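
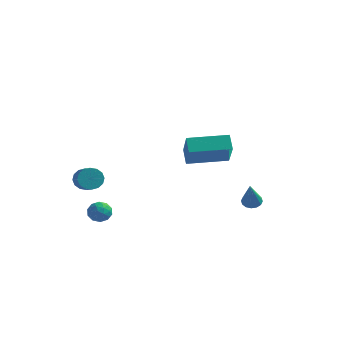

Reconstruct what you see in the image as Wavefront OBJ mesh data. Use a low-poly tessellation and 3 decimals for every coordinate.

v 3.268 3.156 -1.857
v 3.629 3.548 -1.686
v 3.672 2.104 -0.303
v 3.375 3.624 -1.569
v 3.093 3.574 -1.529
v 2.857 3.413 -1.577
v 2.731 3.182 -1.7
v 2.749 2.945 -1.865
v 2.907 2.764 -2.029
v 3.161 2.688 -2.146
v 3.443 2.738 -2.186
v 3.679 2.899 -2.138
v 3.805 3.13 -2.014
v 3.787 3.367 -1.849
v 3.175 -3.502 3.944
v 2.729 -2.973 4.624
v 2.447 -2.468 2.663
v 2.001 -1.939 3.343
v 4.859 -2.201 4.037
v 4.413 -1.672 4.717
v 4.131 -1.167 2.756
v 3.685 -0.638 3.436
v -2.658 -3.122 -1.166
v -2.271 -2.752 -1.591
v -1.809 -3.808 -0.989
v -1.422 -3.438 -1.414
v -1.612 -3.177 -0.811
v -2.138 -2.754 -0.921
v -1.942 -3.806 -1.659
v -2.468 -3.383 -1.769
v -1.829 -3.175 -1.896
v -1.625 -2.786 -1.372
v -2.455 -3.774 -1.208
v -2.251 -3.385 -0.684
v -2.539 -2.877 -1.394
v -1.541 -3.683 -1.186
v -1.653 -3.53 -0.832
v -1.425 -3.312 -1.081
v -2.461 -2.878 -1
v -2.233 -2.661 -1.25
v -1.846 -2.911 -0.792
v -1.847 -3.899 -1.33
v -1.619 -3.682 -1.58
v -2.655 -3.248 -1.499
v -2.427 -3.03 -1.748
v -2.234 -3.649 -1.788
v -2.052 -2.908 -1.823
v -1.553 -3.311 -1.719
v -1.859 -3.527 -1.863
v -2.167 -3.279 -1.927
v -1.932 -2.68 -1.515
v -1.433 -3.083 -1.411
v -1.545 -2.93 -1.057
v -1.853 -2.681 -1.121
v -1.672 -2.928 -1.694
v -2.647 -3.477 -1.169
v -2.148 -3.88 -1.065
v -2.227 -3.879 -1.459
v -2.535 -3.63 -1.523
v -2.527 -3.249 -0.861
v -2.028 -3.652 -0.757
v -1.913 -3.281 -0.653
v -2.221 -3.033 -0.717
v -2.408 -3.632 -0.886
v -3.13 -2.791 0.602
v -2.737 -2.73 0.025
v -2.058 -3.348 0.422
v -2.45 -3.409 0.998
v -2.624 -2.465 0.244
v -1.945 -3.083 0.641
v -2.646 -2.287 0.559
v -1.967 -2.905 0.956
v -2.797 -2.244 0.885
v -2.118 -2.862 1.282
v -3.038 -2.348 1.136
v -2.359 -2.965 1.532
v -3.303 -2.57 1.243
v -2.624 -3.188 1.639
v -3.522 -2.852 1.178
v -2.843 -3.47 1.575
v -3.635 -3.117 0.959
v -2.956 -3.735 1.356
v -3.613 -3.295 0.644
v -2.934 -3.913 1.041
v -3.462 -3.338 0.318
v -2.783 -3.956 0.715
v -3.221 -3.235 0.068
v -2.542 -3.852 0.464
v -2.956 -3.012 -0.039
v -2.277 -3.63 0.357
f 2 1 4
f 2 4 3
f 4 1 5
f 4 5 3
f 5 1 6
f 5 6 3
f 6 1 7
f 6 7 3
f 7 1 8
f 7 8 3
f 8 1 9
f 8 9 3
f 9 1 10
f 9 10 3
f 10 1 11
f 10 11 3
f 11 1 12
f 11 12 3
f 12 1 13
f 12 13 3
f 13 1 14
f 13 14 3
f 14 1 2
f 14 2 3
f 16 18 15
f 19 16 15
f 15 18 17
f 17 19 15
f 16 22 18
f 20 16 19
f 20 22 16
f 18 22 17
f 21 19 17
f 17 22 21
f 21 20 19
f 22 20 21
f 23 60 39
f 60 34 63
f 39 63 28
f 60 63 39
f 23 39 35
f 39 28 40
f 35 40 24
f 39 40 35
f 23 35 44
f 35 24 45
f 44 45 30
f 35 45 44
f 23 44 56
f 44 30 59
f 56 59 33
f 44 59 56
f 23 56 60
f 56 33 64
f 60 64 34
f 56 64 60
f 24 40 51
f 40 28 54
f 51 54 32
f 40 54 51
f 28 63 41
f 63 34 62
f 41 62 27
f 63 62 41
f 34 64 61
f 64 33 57
f 61 57 25
f 64 57 61
f 33 59 58
f 59 30 46
f 58 46 29
f 59 46 58
f 30 45 50
f 45 24 47
f 50 47 31
f 45 47 50
f 26 52 38
f 52 32 53
f 38 53 27
f 52 53 38
f 26 38 36
f 38 27 37
f 36 37 25
f 38 37 36
f 26 36 43
f 36 25 42
f 43 42 29
f 36 42 43
f 26 43 48
f 43 29 49
f 48 49 31
f 43 49 48
f 26 48 52
f 48 31 55
f 52 55 32
f 48 55 52
f 27 53 41
f 53 32 54
f 41 54 28
f 53 54 41
f 25 37 61
f 37 27 62
f 61 62 34
f 37 62 61
f 29 42 58
f 42 25 57
f 58 57 33
f 42 57 58
f 31 49 50
f 49 29 46
f 50 46 30
f 49 46 50
f 32 55 51
f 55 31 47
f 51 47 24
f 55 47 51
f 66 65 69
f 66 69 67
f 67 69 70
f 67 70 68
f 69 65 71
f 69 71 70
f 70 71 72
f 70 72 68
f 71 65 73
f 71 73 72
f 72 73 74
f 72 74 68
f 73 65 75
f 73 75 74
f 74 75 76
f 74 76 68
f 75 65 77
f 75 77 76
f 76 77 78
f 76 78 68
f 77 65 79
f 77 79 78
f 78 79 80
f 78 80 68
f 79 65 81
f 79 81 80
f 80 81 82
f 80 82 68
f 81 65 83
f 81 83 82
f 82 83 84
f 82 84 68
f 83 65 85
f 83 85 84
f 84 85 86
f 84 86 68
f 85 65 87
f 85 87 86
f 86 87 88
f 86 88 68
f 87 65 89
f 87 89 88
f 88 89 90
f 88 90 68
f 89 65 66
f 89 66 90
f 90 66 67
f 90 67 68



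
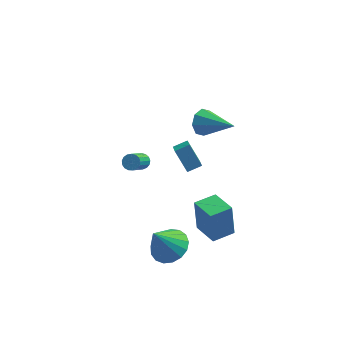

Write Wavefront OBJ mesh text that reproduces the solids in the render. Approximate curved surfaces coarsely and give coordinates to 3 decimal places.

v -3.037 4.29 -3.896
v -2.687 3.976 -4.118
v -3.053 2.637 -2.807
v -3.403 2.95 -2.584
v -2.554 4.104 -3.951
v -2.92 2.765 -2.639
v -2.533 4.275 -3.771
v -2.898 2.935 -2.459
v -2.626 4.448 -3.619
v -2.992 3.109 -2.308
v -2.814 4.586 -3.531
v -3.18 3.246 -2.22
v -3.053 4.656 -3.527
v -3.419 3.316 -2.215
v -3.288 4.641 -3.607
v -3.654 3.302 -2.295
v -3.466 4.547 -3.753
v -3.832 3.207 -2.441
v -3.545 4.393 -3.932
v -3.911 3.054 -2.62
v -3.508 4.216 -4.103
v -3.874 2.876 -2.791
v -3.363 4.055 -4.226
v -3.729 2.716 -2.914
v -3.144 3.949 -4.274
v -3.509 2.609 -2.962
v -2.899 3.92 -4.235
v -3.265 2.581 -2.923
v 0.504 -0.798 -3.977
v 0.325 -0.495 -2.079
v 1.541 0.002 -4.007
v 1.362 0.305 -2.109
v 1.458 -2.025 -3.691
v 1.279 -1.722 -1.793
v 2.495 -1.225 -3.721
v 2.316 -0.922 -1.823
v -0.704 -2.887 -3.391
v 0.282 -2.851 -2.927
v -1.476 -3.433 -1.709
v 0.093 -2.37 -2.857
v -0.278 -2.007 -2.909
v -0.746 -1.845 -3.072
v -1.205 -1.922 -3.308
v -1.549 -2.22 -3.563
v -1.699 -2.671 -3.778
v -1.622 -3.171 -3.905
v -1.334 -3.606 -3.914
v -0.901 -3.876 -3.803
v -0.424 -3.92 -3.598
v -0.01 -3.726 -3.345
v 0.244 -3.341 -3.103
v -0.442 2.568 -2.316
v -0.255 1.749 -1.831
v -1.161 3.113 -1.117
v -0.974 2.293 -0.633
v 0.294 2.907 -2.027
v 0.481 2.087 -1.543
v -0.425 3.451 -0.829
v -0.238 2.632 -0.344
v 0.604 0.888 3.54
v 1.016 0.99 2.839
v 2.276 -0.088 4.38
v 1.096 1.469 3.236
v 0.888 1.608 3.812
v 0.514 1.325 4.228
v 0.192 0.786 4.242
v 0.112 0.307 3.845
v 0.32 0.168 3.269
v 0.694 0.451 2.852
f 2 1 5
f 2 5 3
f 3 5 6
f 3 6 4
f 5 1 7
f 5 7 6
f 6 7 8
f 6 8 4
f 7 1 9
f 7 9 8
f 8 9 10
f 8 10 4
f 9 1 11
f 9 11 10
f 10 11 12
f 10 12 4
f 11 1 13
f 11 13 12
f 12 13 14
f 12 14 4
f 13 1 15
f 13 15 14
f 14 15 16
f 14 16 4
f 15 1 17
f 15 17 16
f 16 17 18
f 16 18 4
f 17 1 19
f 17 19 18
f 18 19 20
f 18 20 4
f 19 1 21
f 19 21 20
f 20 21 22
f 20 22 4
f 21 1 23
f 21 23 22
f 22 23 24
f 22 24 4
f 23 1 25
f 23 25 24
f 24 25 26
f 24 26 4
f 25 1 27
f 25 27 26
f 26 27 28
f 26 28 4
f 27 1 2
f 27 2 28
f 28 2 3
f 28 3 4
f 30 32 29
f 33 30 29
f 29 32 31
f 31 33 29
f 30 36 32
f 34 30 33
f 34 36 30
f 32 36 31
f 35 33 31
f 31 36 35
f 35 34 33
f 36 34 35
f 38 37 40
f 38 40 39
f 40 37 41
f 40 41 39
f 41 37 42
f 41 42 39
f 42 37 43
f 42 43 39
f 43 37 44
f 43 44 39
f 44 37 45
f 44 45 39
f 45 37 46
f 45 46 39
f 46 37 47
f 46 47 39
f 47 37 48
f 47 48 39
f 48 37 49
f 48 49 39
f 49 37 50
f 49 50 39
f 50 37 51
f 50 51 39
f 51 37 38
f 51 38 39
f 53 55 52
f 56 53 52
f 52 55 54
f 54 56 52
f 53 59 55
f 57 53 56
f 57 59 53
f 55 59 54
f 58 56 54
f 54 59 58
f 58 57 56
f 59 57 58
f 61 60 63
f 61 63 62
f 63 60 64
f 63 64 62
f 64 60 65
f 64 65 62
f 65 60 66
f 65 66 62
f 66 60 67
f 66 67 62
f 67 60 68
f 67 68 62
f 68 60 69
f 68 69 62
f 69 60 61
f 69 61 62



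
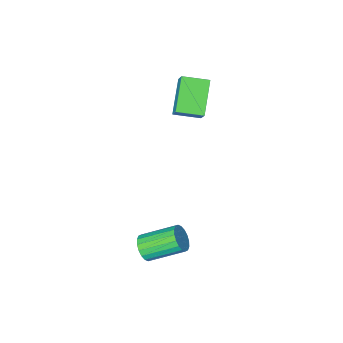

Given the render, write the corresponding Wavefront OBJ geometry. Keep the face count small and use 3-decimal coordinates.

v -1.68 -2.787 0.311
v -2.643 -3.931 1.416
v -1.419 -2.051 1.3
v -2.383 -3.196 2.405
v -0.617 -3.464 0.535
v -1.581 -4.609 1.64
v -0.357 -2.729 1.524
v -1.32 -3.873 2.629
v 2.879 0.198 -4.09
v 3.341 0.503 -3.696
v 2.003 1.388 -2.815
v 1.541 1.082 -3.21
v 3.314 0.695 -3.929
v 1.976 1.58 -3.048
v 3.201 0.787 -4.194
v 1.863 1.672 -3.313
v 3.024 0.763 -4.438
v 1.686 1.648 -3.558
v 2.819 0.627 -4.614
v 1.481 1.512 -3.733
v 2.625 0.406 -4.686
v 1.287 1.291 -3.805
v 2.482 0.144 -4.64
v 1.144 1.028 -3.759
v 2.417 -0.108 -4.485
v 1.079 0.777 -3.604
v 2.444 -0.3 -4.252
v 1.106 0.585 -3.371
v 2.557 -0.392 -3.987
v 1.219 0.493 -3.106
v 2.734 -0.368 -3.742
v 1.396 0.517 -2.862
v 2.939 -0.232 -3.567
v 1.601 0.653 -2.686
v 3.133 -0.011 -3.495
v 1.795 0.874 -2.614
v 3.276 0.252 -3.541
v 1.938 1.136 -2.66
f 2 4 1
f 5 2 1
f 1 4 3
f 3 5 1
f 2 8 4
f 6 2 5
f 6 8 2
f 4 8 3
f 7 5 3
f 3 8 7
f 7 6 5
f 8 6 7
f 10 9 13
f 10 13 11
f 11 13 14
f 11 14 12
f 13 9 15
f 13 15 14
f 14 15 16
f 14 16 12
f 15 9 17
f 15 17 16
f 16 17 18
f 16 18 12
f 17 9 19
f 17 19 18
f 18 19 20
f 18 20 12
f 19 9 21
f 19 21 20
f 20 21 22
f 20 22 12
f 21 9 23
f 21 23 22
f 22 23 24
f 22 24 12
f 23 9 25
f 23 25 24
f 24 25 26
f 24 26 12
f 25 9 27
f 25 27 26
f 26 27 28
f 26 28 12
f 27 9 29
f 27 29 28
f 28 29 30
f 28 30 12
f 29 9 31
f 29 31 30
f 30 31 32
f 30 32 12
f 31 9 33
f 31 33 32
f 32 33 34
f 32 34 12
f 33 9 35
f 33 35 34
f 34 35 36
f 34 36 12
f 35 9 37
f 35 37 36
f 36 37 38
f 36 38 12
f 37 9 10
f 37 10 38
f 38 10 11
f 38 11 12



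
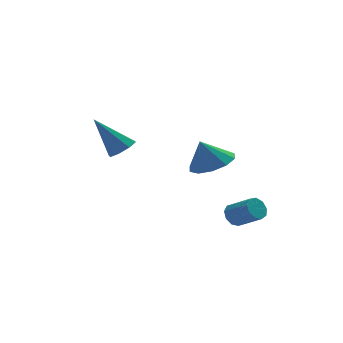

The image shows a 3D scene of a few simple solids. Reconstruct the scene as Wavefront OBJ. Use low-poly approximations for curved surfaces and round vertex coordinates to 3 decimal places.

v 1.041 -1.122 -0.559
v 1.844 -1.671 -0.19
v 0.539 -1.038 0.659
v 2.002 -1.049 -0.167
v 1.793 -0.454 -0.295
v 1.297 -0.115 -0.523
v 0.704 -0.16 -0.765
v 0.239 -0.573 -0.928
v 0.081 -1.196 -0.95
v 0.289 -1.79 -0.823
v 0.785 -2.13 -0.595
v 1.379 -2.084 -0.353
v -3.099 -2.95 1.388
v -2.559 -2.665 1.664
v -4.121 -2.47 2.892
v -2.829 -2.337 1.376
v -3.257 -2.368 1.095
v -3.593 -2.74 0.986
v -3.639 -3.235 1.112
v -3.37 -3.563 1.4
v -2.942 -3.532 1.681
v -2.606 -3.16 1.79
v 1.393 -3.232 -2.671
v 1.765 -3.267 -3.102
v 2.478 -4.083 -2.42
v 2.107 -4.048 -1.989
v 1.866 -2.978 -2.861
v 2.58 -3.793 -2.18
v 1.746 -2.807 -2.532
v 2.46 -3.622 -1.85
v 1.461 -2.835 -2.267
v 2.175 -3.651 -1.586
v 1.144 -3.05 -2.192
v 1.858 -3.865 -1.51
v 0.944 -3.349 -2.34
v 1.657 -4.165 -1.659
v 0.954 -3.594 -2.643
v 1.667 -4.409 -1.962
v 1.169 -3.67 -2.959
v 1.883 -4.485 -2.278
v 1.489 -3.541 -3.14
v 2.203 -4.356 -2.459
f 2 1 4
f 2 4 3
f 4 1 5
f 4 5 3
f 5 1 6
f 5 6 3
f 6 1 7
f 6 7 3
f 7 1 8
f 7 8 3
f 8 1 9
f 8 9 3
f 9 1 10
f 9 10 3
f 10 1 11
f 10 11 3
f 11 1 12
f 11 12 3
f 12 1 2
f 12 2 3
f 14 13 16
f 14 16 15
f 16 13 17
f 16 17 15
f 17 13 18
f 17 18 15
f 18 13 19
f 18 19 15
f 19 13 20
f 19 20 15
f 20 13 21
f 20 21 15
f 21 13 22
f 21 22 15
f 22 13 14
f 22 14 15
f 24 23 27
f 24 27 25
f 25 27 28
f 25 28 26
f 27 23 29
f 27 29 28
f 28 29 30
f 28 30 26
f 29 23 31
f 29 31 30
f 30 31 32
f 30 32 26
f 31 23 33
f 31 33 32
f 32 33 34
f 32 34 26
f 33 23 35
f 33 35 34
f 34 35 36
f 34 36 26
f 35 23 37
f 35 37 36
f 36 37 38
f 36 38 26
f 37 23 39
f 37 39 38
f 38 39 40
f 38 40 26
f 39 23 41
f 39 41 40
f 40 41 42
f 40 42 26
f 41 23 24
f 41 24 42
f 42 24 25
f 42 25 26



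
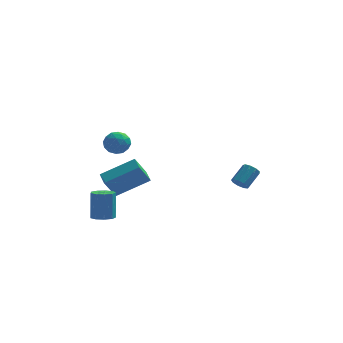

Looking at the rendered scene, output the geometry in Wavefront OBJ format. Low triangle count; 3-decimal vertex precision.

v 3.286 -1.807 -1.465
v 3.702 -2.099 -1.51
v 4.309 -1.346 -0.8
v 3.894 -1.053 -0.755
v 3.698 -1.858 -1.762
v 4.305 -1.105 -1.052
v 3.501 -1.593 -1.875
v 4.109 -0.84 -1.165
v 3.204 -1.428 -1.796
v 3.812 -0.675 -1.087
v 2.946 -1.44 -1.563
v 3.553 -0.687 -0.853
v 2.846 -1.623 -1.283
v 3.454 -0.87 -0.573
v 2.953 -1.893 -1.089
v 3.561 -1.139 -0.379
v 3.216 -2.122 -1.07
v 3.823 -1.369 -0.36
v 3.511 -2.203 -1.237
v 4.119 -1.45 -0.527
v -3.124 -0.392 -3.17
v -3.699 -0.838 -1.974
v -3.388 0.458 -2.981
v -3.963 0.012 -1.784
v -1.317 -0.052 -2.176
v -1.892 -0.498 -0.979
v -1.581 0.798 -1.986
v -2.156 0.352 -0.79
v -3.629 -3.353 -3.136
v -2.979 -3.353 -3.135
v -2.981 -2.886 -1.584
v -3.631 -2.887 -1.584
v -3.131 -2.953 -3.255
v -3.133 -2.486 -1.704
v -3.517 -2.74 -3.32
v -3.519 -2.274 -1.768
v -3.954 -2.814 -3.298
v -3.956 -2.348 -1.747
v -4.24 -3.141 -3.2
v -4.242 -2.675 -1.649
v -4.24 -3.567 -3.072
v -4.242 -3.1 -1.521
v -3.954 -3.893 -2.974
v -3.956 -3.426 -1.423
v -3.516 -3.966 -2.951
v -3.518 -3.5 -1.4
v -3.131 -3.753 -3.015
v -3.133 -3.286 -1.464
v -3.262 -2.286 1.461
v -2.519 -2.346 1.424
v -3.281 -3.074 2.376
v -2.538 -3.134 2.339
v -2.85 -2.499 2.576
v -2.838 -2.011 2.01
v -2.962 -3.409 1.79
v -2.95 -2.921 1.224
v -2.334 -3.04 1.627
v -2.264 -2.478 2.113
v -3.536 -2.942 1.687
v -3.466 -2.38 2.173
v -2.889 -2.247 1.362
v -2.911 -3.173 2.438
v -3.094 -2.8 2.577
v -2.658 -2.835 2.555
v -3.076 -2.05 1.707
v -2.639 -2.085 1.685
v -2.834 -2.175 2.362
v -3.161 -3.335 2.115
v -2.724 -3.37 2.093
v -3.142 -2.585 1.245
v -2.706 -2.62 1.223
v -2.966 -3.245 1.438
v -2.343 -2.69 1.46
v -2.354 -3.153 1.998
v -2.604 -3.315 1.675
v -2.597 -3.028 1.343
v -2.302 -2.359 1.746
v -2.313 -2.823 2.284
v -2.497 -2.449 2.423
v -2.49 -2.163 2.09
v -2.193 -2.767 1.865
v -3.487 -2.597 1.516
v -3.498 -3.061 2.054
v -3.31 -3.257 1.71
v -3.303 -2.971 1.377
v -3.446 -2.267 1.802
v -3.457 -2.73 2.34
v -3.203 -2.392 2.457
v -3.196 -2.105 2.125
v -3.607 -2.653 1.935
f 2 1 5
f 2 5 3
f 3 5 6
f 3 6 4
f 5 1 7
f 5 7 6
f 6 7 8
f 6 8 4
f 7 1 9
f 7 9 8
f 8 9 10
f 8 10 4
f 9 1 11
f 9 11 10
f 10 11 12
f 10 12 4
f 11 1 13
f 11 13 12
f 12 13 14
f 12 14 4
f 13 1 15
f 13 15 14
f 14 15 16
f 14 16 4
f 15 1 17
f 15 17 16
f 16 17 18
f 16 18 4
f 17 1 19
f 17 19 18
f 18 19 20
f 18 20 4
f 19 1 2
f 19 2 20
f 20 2 3
f 20 3 4
f 22 24 21
f 25 22 21
f 21 24 23
f 23 25 21
f 22 28 24
f 26 22 25
f 26 28 22
f 24 28 23
f 27 25 23
f 23 28 27
f 27 26 25
f 28 26 27
f 30 29 33
f 30 33 31
f 31 33 34
f 31 34 32
f 33 29 35
f 33 35 34
f 34 35 36
f 34 36 32
f 35 29 37
f 35 37 36
f 36 37 38
f 36 38 32
f 37 29 39
f 37 39 38
f 38 39 40
f 38 40 32
f 39 29 41
f 39 41 40
f 40 41 42
f 40 42 32
f 41 29 43
f 41 43 42
f 42 43 44
f 42 44 32
f 43 29 45
f 43 45 44
f 44 45 46
f 44 46 32
f 45 29 47
f 45 47 46
f 46 47 48
f 46 48 32
f 47 29 30
f 47 30 48
f 48 30 31
f 48 31 32
f 49 86 65
f 86 60 89
f 65 89 54
f 86 89 65
f 49 65 61
f 65 54 66
f 61 66 50
f 65 66 61
f 49 61 70
f 61 50 71
f 70 71 56
f 61 71 70
f 49 70 82
f 70 56 85
f 82 85 59
f 70 85 82
f 49 82 86
f 82 59 90
f 86 90 60
f 82 90 86
f 50 66 77
f 66 54 80
f 77 80 58
f 66 80 77
f 54 89 67
f 89 60 88
f 67 88 53
f 89 88 67
f 60 90 87
f 90 59 83
f 87 83 51
f 90 83 87
f 59 85 84
f 85 56 72
f 84 72 55
f 85 72 84
f 56 71 76
f 71 50 73
f 76 73 57
f 71 73 76
f 52 78 64
f 78 58 79
f 64 79 53
f 78 79 64
f 52 64 62
f 64 53 63
f 62 63 51
f 64 63 62
f 52 62 69
f 62 51 68
f 69 68 55
f 62 68 69
f 52 69 74
f 69 55 75
f 74 75 57
f 69 75 74
f 52 74 78
f 74 57 81
f 78 81 58
f 74 81 78
f 53 79 67
f 79 58 80
f 67 80 54
f 79 80 67
f 51 63 87
f 63 53 88
f 87 88 60
f 63 88 87
f 55 68 84
f 68 51 83
f 84 83 59
f 68 83 84
f 57 75 76
f 75 55 72
f 76 72 56
f 75 72 76
f 58 81 77
f 81 57 73
f 77 73 50
f 81 73 77



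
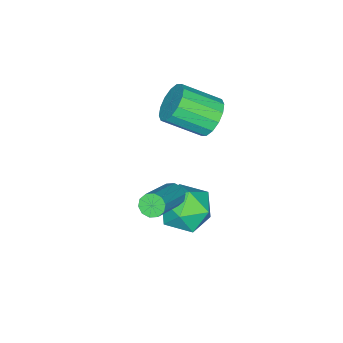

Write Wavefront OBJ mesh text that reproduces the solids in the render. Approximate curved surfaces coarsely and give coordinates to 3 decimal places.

v -1.704 0.199 -0.946
v -0.788 0.797 -0.949
v -0.832 -1.137 -1.711
v 0.084 -0.539 -1.714
v -0.33 -0.902 -0.769
v -0.869 -0.076 -0.296
v -0.751 -0.264 -2.364
v -1.29 0.562 -1.891
v -0.2 0.511 -1.825
v 0.061 0.117 -0.839
v -1.681 -0.457 -1.821
v -1.42 -0.851 -0.835
v -3.045 -0.531 1.994
v -2.739 -0.854 1.271
v -1.988 -2.093 2.142
v -2.295 -1.769 2.866
v -2.431 -0.571 1.408
v -1.681 -1.81 2.279
v -2.288 -0.277 1.703
v -1.538 -1.516 2.574
v -2.348 -0.051 2.076
v -1.598 -1.29 2.947
v -2.595 0.046 2.427
v -1.844 -1.192 3.298
v -2.962 -0.011 2.662
v -2.212 -1.249 3.533
v -3.352 -0.207 2.718
v -2.601 -1.446 3.589
v -3.659 -0.49 2.581
v -2.909 -1.729 3.452
v -3.802 -0.784 2.286
v -3.052 -2.023 3.157
v -3.742 -1.01 1.913
v -2.992 -2.249 2.784
v -3.496 -1.108 1.562
v -2.745 -2.346 2.433
v -3.128 -1.051 1.327
v -2.378 -2.289 2.198
v -0.395 -0.494 -0.293
v -0.109 -0.714 -0.64
v 1.64 -0.406 0.606
v 1.355 -0.186 0.953
v -0.119 -0.411 -0.701
v 1.631 -0.103 0.545
v -0.233 -0.14 -0.607
v 1.516 0.168 0.639
v -0.41 -0.004 -0.393
v 1.34 0.304 0.853
v -0.581 -0.056 -0.141
v 1.169 0.253 1.105
v -0.68 -0.274 0.054
v 1.069 0.034 1.3
v -0.671 -0.577 0.115
v 1.079 -0.269 1.361
v -0.556 -0.848 0.021
v 1.193 -0.54 1.267
v -0.38 -0.984 -0.193
v 1.37 -0.676 1.053
v -0.209 -0.933 -0.445
v 1.541 -0.624 0.801
f 1 12 6
f 1 6 2
f 1 2 8
f 1 8 11
f 1 11 12
f 2 6 10
f 6 12 5
f 12 11 3
f 11 8 7
f 8 2 9
f 4 10 5
f 4 5 3
f 4 3 7
f 4 7 9
f 4 9 10
f 5 10 6
f 3 5 12
f 7 3 11
f 9 7 8
f 10 9 2
f 14 13 17
f 14 17 15
f 15 17 18
f 15 18 16
f 17 13 19
f 17 19 18
f 18 19 20
f 18 20 16
f 19 13 21
f 19 21 20
f 20 21 22
f 20 22 16
f 21 13 23
f 21 23 22
f 22 23 24
f 22 24 16
f 23 13 25
f 23 25 24
f 24 25 26
f 24 26 16
f 25 13 27
f 25 27 26
f 26 27 28
f 26 28 16
f 27 13 29
f 27 29 28
f 28 29 30
f 28 30 16
f 29 13 31
f 29 31 30
f 30 31 32
f 30 32 16
f 31 13 33
f 31 33 32
f 32 33 34
f 32 34 16
f 33 13 35
f 33 35 34
f 34 35 36
f 34 36 16
f 35 13 37
f 35 37 36
f 36 37 38
f 36 38 16
f 37 13 14
f 37 14 38
f 38 14 15
f 38 15 16
f 40 39 43
f 40 43 41
f 41 43 44
f 41 44 42
f 43 39 45
f 43 45 44
f 44 45 46
f 44 46 42
f 45 39 47
f 45 47 46
f 46 47 48
f 46 48 42
f 47 39 49
f 47 49 48
f 48 49 50
f 48 50 42
f 49 39 51
f 49 51 50
f 50 51 52
f 50 52 42
f 51 39 53
f 51 53 52
f 52 53 54
f 52 54 42
f 53 39 55
f 53 55 54
f 54 55 56
f 54 56 42
f 55 39 57
f 55 57 56
f 56 57 58
f 56 58 42
f 57 39 59
f 57 59 58
f 58 59 60
f 58 60 42
f 59 39 40
f 59 40 60
f 60 40 41
f 60 41 42



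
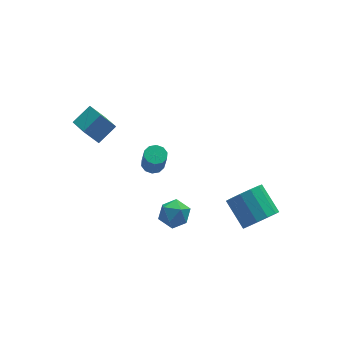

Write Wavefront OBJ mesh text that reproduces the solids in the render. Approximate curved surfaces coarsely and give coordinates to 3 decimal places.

v -3.425 2.355 0.497
v -4.107 2.719 1.363
v -3.511 3.951 -0.241
v -4.193 4.314 0.625
v -2.367 2.726 1.175
v -3.049 3.089 2.041
v -2.453 4.321 0.437
v -3.135 4.685 1.303
v -0.84 1.452 -1.388
v -0.368 1.072 -1.518
v -0.368 0.628 -0.222
v -0.84 1.008 -0.092
v -0.222 1.407 -1.404
v -0.222 0.963 -0.108
v -0.312 1.759 -1.283
v -0.312 1.315 0.013
v -0.604 1.994 -1.202
v -0.603 1.55 0.094
v -0.986 2.022 -1.193
v -0.985 1.578 0.103
v -1.312 1.832 -1.258
v -1.312 1.388 0.038
v -1.458 1.497 -1.372
v -1.458 1.053 -0.076
v -1.368 1.145 -1.493
v -1.368 0.701 -0.197
v -1.077 0.91 -1.574
v -1.076 0.466 -0.278
v -0.695 0.882 -1.583
v -0.694 0.438 -0.287
v -0.654 -1.563 -1.372
v -0.103 -2.111 -1.833
v -1.777 -1.989 -2.207
v -1.226 -2.537 -2.668
v -1.431 -2.723 -1.808
v -0.737 -2.46 -1.292
v -1.143 -1.64 -2.748
v -0.449 -1.377 -2.232
v -0.405 -2.159 -2.684
v -0.583 -2.828 -2.103
v -1.297 -1.272 -1.937
v -1.475 -1.941 -1.356
v 3.372 -3.031 -3.266
v 4.371 -2.723 -3.36
v 4.008 -1.241 -2.369
v 3.008 -1.549 -2.274
v 4.08 -2.488 -3.818
v 3.717 -1.006 -2.827
v 3.564 -2.425 -4.101
v 3.201 -0.943 -3.11
v 2.987 -2.555 -4.119
v 2.624 -1.072 -3.127
v 2.532 -2.836 -3.866
v 2.169 -1.353 -2.874
v 2.344 -3.179 -3.422
v 1.981 -1.696 -2.43
v 2.482 -3.475 -2.929
v 2.118 -1.992 -1.937
v 2.902 -3.63 -2.542
v 2.539 -2.148 -1.551
v 3.472 -3.595 -2.386
v 3.108 -2.113 -1.394
v 4.009 -3.381 -2.509
v 3.646 -1.899 -1.517
v 4.345 -3.056 -2.872
v 3.981 -1.574 -1.88
f 2 4 1
f 5 2 1
f 1 4 3
f 3 5 1
f 2 8 4
f 6 2 5
f 6 8 2
f 4 8 3
f 7 5 3
f 3 8 7
f 7 6 5
f 8 6 7
f 10 9 13
f 10 13 11
f 11 13 14
f 11 14 12
f 13 9 15
f 13 15 14
f 14 15 16
f 14 16 12
f 15 9 17
f 15 17 16
f 16 17 18
f 16 18 12
f 17 9 19
f 17 19 18
f 18 19 20
f 18 20 12
f 19 9 21
f 19 21 20
f 20 21 22
f 20 22 12
f 21 9 23
f 21 23 22
f 22 23 24
f 22 24 12
f 23 9 25
f 23 25 24
f 24 25 26
f 24 26 12
f 25 9 27
f 25 27 26
f 26 27 28
f 26 28 12
f 27 9 29
f 27 29 28
f 28 29 30
f 28 30 12
f 29 9 10
f 29 10 30
f 30 10 11
f 30 11 12
f 31 42 36
f 31 36 32
f 31 32 38
f 31 38 41
f 31 41 42
f 32 36 40
f 36 42 35
f 42 41 33
f 41 38 37
f 38 32 39
f 34 40 35
f 34 35 33
f 34 33 37
f 34 37 39
f 34 39 40
f 35 40 36
f 33 35 42
f 37 33 41
f 39 37 38
f 40 39 32
f 44 43 47
f 44 47 45
f 45 47 48
f 45 48 46
f 47 43 49
f 47 49 48
f 48 49 50
f 48 50 46
f 49 43 51
f 49 51 50
f 50 51 52
f 50 52 46
f 51 43 53
f 51 53 52
f 52 53 54
f 52 54 46
f 53 43 55
f 53 55 54
f 54 55 56
f 54 56 46
f 55 43 57
f 55 57 56
f 56 57 58
f 56 58 46
f 57 43 59
f 57 59 58
f 58 59 60
f 58 60 46
f 59 43 61
f 59 61 60
f 60 61 62
f 60 62 46
f 61 43 63
f 61 63 62
f 62 63 64
f 62 64 46
f 63 43 65
f 63 65 64
f 64 65 66
f 64 66 46
f 65 43 44
f 65 44 66
f 66 44 45
f 66 45 46



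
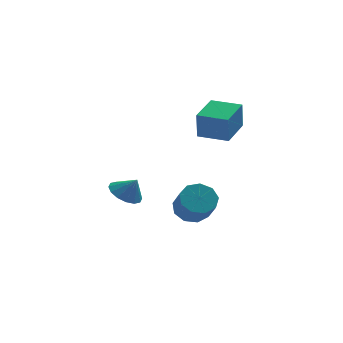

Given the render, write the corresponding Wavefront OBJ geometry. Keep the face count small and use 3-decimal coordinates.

v 2.321 3.501 -2.608
v 3.038 3.106 -3.07
v 3.196 2.064 -1.934
v 2.479 2.459 -1.472
v 3.256 3.566 -2.678
v 3.414 2.524 -1.542
v 3.037 3.996 -2.253
v 3.195 2.954 -1.117
v 2.483 4.195 -1.995
v 2.641 3.152 -0.858
v 1.853 4.068 -2.023
v 2.011 3.026 -0.886
v 1.442 3.677 -2.325
v 1.6 2.635 -1.189
v 1.443 3.203 -2.76
v 1.6 2.161 -1.623
v 1.854 2.869 -3.123
v 2.012 1.826 -1.987
v 2.484 2.83 -3.246
v 2.642 1.788 -2.11
v 3.597 1.201 2.746
v 3.526 1.027 4.144
v 2.3 1.993 2.779
v 2.229 1.818 4.177
v 4.531 2.722 2.983
v 4.46 2.547 4.381
v 3.234 3.513 3.016
v 3.163 3.339 4.414
v -0.891 2.781 -0.994
v -0.12 2.783 -1.437
v -0.369 2.559 -0.086
v -0.178 3.218 -1.297
v -0.428 3.536 -1.076
v -0.801 3.651 -0.833
v -1.199 3.534 -0.632
v -1.514 3.214 -0.529
v -1.663 2.778 -0.55
v -1.604 2.343 -0.69
v -1.355 2.026 -0.911
v -0.981 1.91 -1.154
v -0.583 2.028 -1.355
v -0.268 2.347 -1.458
f 2 1 5
f 2 5 3
f 3 5 6
f 3 6 4
f 5 1 7
f 5 7 6
f 6 7 8
f 6 8 4
f 7 1 9
f 7 9 8
f 8 9 10
f 8 10 4
f 9 1 11
f 9 11 10
f 10 11 12
f 10 12 4
f 11 1 13
f 11 13 12
f 12 13 14
f 12 14 4
f 13 1 15
f 13 15 14
f 14 15 16
f 14 16 4
f 15 1 17
f 15 17 16
f 16 17 18
f 16 18 4
f 17 1 19
f 17 19 18
f 18 19 20
f 18 20 4
f 19 1 2
f 19 2 20
f 20 2 3
f 20 3 4
f 22 24 21
f 25 22 21
f 21 24 23
f 23 25 21
f 22 28 24
f 26 22 25
f 26 28 22
f 24 28 23
f 27 25 23
f 23 28 27
f 27 26 25
f 28 26 27
f 30 29 32
f 30 32 31
f 32 29 33
f 32 33 31
f 33 29 34
f 33 34 31
f 34 29 35
f 34 35 31
f 35 29 36
f 35 36 31
f 36 29 37
f 36 37 31
f 37 29 38
f 37 38 31
f 38 29 39
f 38 39 31
f 39 29 40
f 39 40 31
f 40 29 41
f 40 41 31
f 41 29 42
f 41 42 31
f 42 29 30
f 42 30 31



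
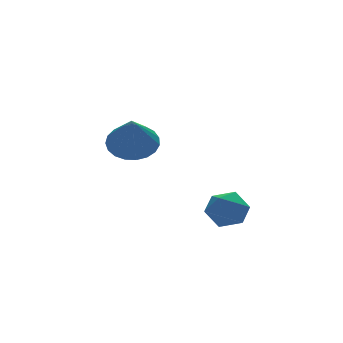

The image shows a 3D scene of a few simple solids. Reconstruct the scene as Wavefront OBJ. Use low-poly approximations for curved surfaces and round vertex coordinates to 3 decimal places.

v 1.07 1.247 0.616
v 1.611 0.397 0.288
v 0.53 0.293 2.204
v 1.915 0.614 0.522
v 2.072 0.941 0.772
v 2.057 1.321 0.995
v 1.87 1.688 1.153
v 1.545 1.979 1.217
v 1.138 2.143 1.178
v 0.719 2.153 1.041
v 0.361 2.006 0.831
v 0.125 1.727 0.584
v 0.052 1.366 0.342
v 0.156 0.984 0.147
v 0.417 0.648 0.034
v 0.791 0.415 0.021
v 1.214 0.326 0.111
v 1.674 -3.293 -1.454
v 2.303 -2.787 -1.927
v 2.777 -4.213 -0.973
v 3.406 -3.707 -1.446
v 2.983 -3.344 -0.694
v 2.302 -2.776 -0.991
v 2.778 -4.224 -1.909
v 2.097 -3.656 -2.206
v 2.985 -3.362 -2.208
v 3.112 -2.818 -1.457
v 1.968 -4.182 -1.443
v 2.095 -3.638 -0.692
f 2 1 4
f 2 4 3
f 4 1 5
f 4 5 3
f 5 1 6
f 5 6 3
f 6 1 7
f 6 7 3
f 7 1 8
f 7 8 3
f 8 1 9
f 8 9 3
f 9 1 10
f 9 10 3
f 10 1 11
f 10 11 3
f 11 1 12
f 11 12 3
f 12 1 13
f 12 13 3
f 13 1 14
f 13 14 3
f 14 1 15
f 14 15 3
f 15 1 16
f 15 16 3
f 16 1 17
f 16 17 3
f 17 1 2
f 17 2 3
f 18 29 23
f 18 23 19
f 18 19 25
f 18 25 28
f 18 28 29
f 19 23 27
f 23 29 22
f 29 28 20
f 28 25 24
f 25 19 26
f 21 27 22
f 21 22 20
f 21 20 24
f 21 24 26
f 21 26 27
f 22 27 23
f 20 22 29
f 24 20 28
f 26 24 25
f 27 26 19



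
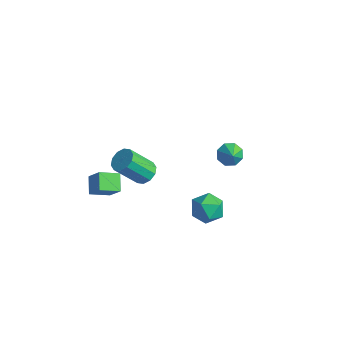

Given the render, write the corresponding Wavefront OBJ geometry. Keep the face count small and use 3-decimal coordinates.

v 2.957 -1.143 0.997
v 3.887 -0.826 1.177
v 3.473 -2.674 1.023
v 4.403 -2.357 1.203
v 3.698 -2.258 1.903
v 3.379 -1.311 1.887
v 3.981 -2.189 0.313
v 3.662 -1.242 0.297
v 4.52 -1.473 0.754
v 4.345 -1.515 1.737
v 3.015 -1.985 0.463
v 2.84 -2.027 1.446
v 0.756 3.169 -0.232
v 1.277 3.073 -0.777
v 1.404 2.691 0.472
v 1.341 3.577 -0.494
v 1.062 3.842 -0.057
v 0.604 3.713 0.276
v 0.235 3.265 0.312
v 0.171 2.761 0.029
v 0.449 2.496 -0.407
v 0.908 2.625 -0.741
v -3.712 -3.242 -2.306
v -4.428 -2.561 -1.738
v -3.132 -2.232 -2.786
v -3.848 -1.551 -2.217
v -2.872 -3.229 -1.263
v -3.588 -2.548 -0.694
v -2.292 -2.219 -1.742
v -3.008 -1.538 -1.174
v 0.263 -2.84 2.508
v 0.916 -2.769 2.849
v 0.25 -3.79 4.333
v -0.403 -3.86 3.992
v 0.652 -2.417 2.974
v -0.013 -3.438 4.458
v 0.24 -2.226 2.921
v -0.425 -3.246 4.404
v -0.163 -2.269 2.71
v -0.828 -3.29 4.194
v -0.404 -2.53 2.422
v -1.069 -3.551 3.906
v -0.39 -2.91 2.167
v -1.056 -3.931 3.651
v -0.127 -3.262 2.042
v -0.792 -4.283 3.526
v 0.285 -3.454 2.096
v -0.38 -4.474 3.579
v 0.688 -3.41 2.306
v 0.023 -4.431 3.79
v 0.929 -3.149 2.594
v 0.264 -4.17 4.078
f 1 12 6
f 1 6 2
f 1 2 8
f 1 8 11
f 1 11 12
f 2 6 10
f 6 12 5
f 12 11 3
f 11 8 7
f 8 2 9
f 4 10 5
f 4 5 3
f 4 3 7
f 4 7 9
f 4 9 10
f 5 10 6
f 3 5 12
f 7 3 11
f 9 7 8
f 10 9 2
f 14 13 16
f 14 16 15
f 16 13 17
f 16 17 15
f 17 13 18
f 17 18 15
f 18 13 19
f 18 19 15
f 19 13 20
f 19 20 15
f 20 13 21
f 20 21 15
f 21 13 22
f 21 22 15
f 22 13 14
f 22 14 15
f 24 26 23
f 27 24 23
f 23 26 25
f 25 27 23
f 24 30 26
f 28 24 27
f 28 30 24
f 26 30 25
f 29 27 25
f 25 30 29
f 29 28 27
f 30 28 29
f 32 31 35
f 32 35 33
f 33 35 36
f 33 36 34
f 35 31 37
f 35 37 36
f 36 37 38
f 36 38 34
f 37 31 39
f 37 39 38
f 38 39 40
f 38 40 34
f 39 31 41
f 39 41 40
f 40 41 42
f 40 42 34
f 41 31 43
f 41 43 42
f 42 43 44
f 42 44 34
f 43 31 45
f 43 45 44
f 44 45 46
f 44 46 34
f 45 31 47
f 45 47 46
f 46 47 48
f 46 48 34
f 47 31 49
f 47 49 48
f 48 49 50
f 48 50 34
f 49 31 51
f 49 51 50
f 50 51 52
f 50 52 34
f 51 31 32
f 51 32 52
f 52 32 33
f 52 33 34



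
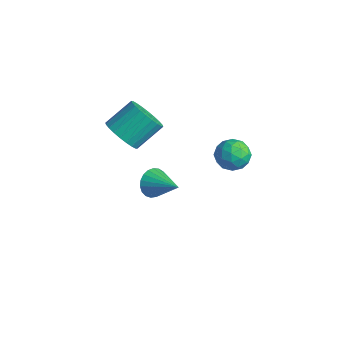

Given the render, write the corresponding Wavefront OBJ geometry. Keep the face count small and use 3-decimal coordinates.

v 1.577 3.538 2.881
v 1.989 3.179 3.434
v 0.811 2.541 2.806
v 1.223 2.182 3.359
v 0.791 2.805 3.537
v 1.265 3.421 3.584
v 1.535 2.299 2.656
v 2.009 2.915 2.703
v 1.963 2.414 3.296
v 1.504 2.726 3.84
v 1.296 2.994 2.4
v 0.837 3.306 2.944
v 1.85 3.446 3.164
v 0.95 2.274 3.076
v 0.696 2.64 3.18
v 0.938 2.429 3.506
v 1.424 3.588 3.252
v 1.667 3.377 3.577
v 0.963 3.157 3.638
v 1.133 2.343 2.663
v 1.376 2.132 2.988
v 1.862 3.291 2.734
v 2.104 3.08 3.06
v 1.837 2.563 2.602
v 2.077 2.785 3.408
v 1.627 2.199 3.364
v 1.811 2.268 2.951
v 2.089 2.63 2.978
v 1.807 2.969 3.728
v 1.357 2.383 3.684
v 1.103 2.749 3.789
v 1.382 3.111 3.816
v 1.792 2.519 3.647
v 1.443 3.337 2.556
v 0.993 2.751 2.512
v 1.418 2.609 2.424
v 1.697 2.971 2.451
v 1.173 3.521 2.876
v 0.723 2.935 2.832
v 0.711 3.09 3.262
v 0.989 3.452 3.289
v 1.008 3.201 2.593
v -3.744 0.918 1.478
v -3.433 0.383 2.145
v -3.345 1.587 3.069
v -3.656 2.122 2.402
v -3.13 0.481 1.988
v -3.042 1.685 2.912
v -2.921 0.646 1.754
v -2.832 1.85 2.678
v -2.837 0.852 1.477
v -2.748 2.056 2.401
v -2.891 1.068 1.201
v -2.802 2.272 2.124
v -3.075 1.262 0.966
v -2.986 2.465 1.89
v -3.361 1.403 0.81
v -3.272 2.606 1.734
v -3.705 1.47 0.755
v -3.617 2.674 1.679
v -4.055 1.453 0.811
v -3.967 2.657 1.735
v -4.358 1.355 0.968
v -4.27 2.559 1.892
v -4.568 1.19 1.202
v -4.479 2.394 2.126
v -4.652 0.984 1.479
v -4.563 2.188 2.403
v -4.598 0.768 1.756
v -4.509 1.972 2.679
v -4.414 0.575 1.99
v -4.325 1.778 2.914
v -4.128 0.434 2.146
v -4.039 1.637 3.07
v -3.783 0.366 2.201
v -3.695 1.57 3.125
v -3.023 1.996 -1.62
v -2.693 1.652 -2.186
v -1.617 2.324 -1
v -2.714 1.941 -2.29
v -2.789 2.239 -2.278
v -2.904 2.495 -2.153
v -3.04 2.665 -1.935
v -3.172 2.72 -1.663
v -3.279 2.649 -1.383
v -3.341 2.465 -1.144
v -3.349 2.2 -0.987
v -3.3 1.9 -0.94
v -3.203 1.617 -1.01
v -3.074 1.399 -1.186
v -2.937 1.284 -1.436
v -2.815 1.293 -1.718
v -2.729 1.423 -1.983
f 1 38 17
f 38 12 41
f 17 41 6
f 38 41 17
f 1 17 13
f 17 6 18
f 13 18 2
f 17 18 13
f 1 13 22
f 13 2 23
f 22 23 8
f 13 23 22
f 1 22 34
f 22 8 37
f 34 37 11
f 22 37 34
f 1 34 38
f 34 11 42
f 38 42 12
f 34 42 38
f 2 18 29
f 18 6 32
f 29 32 10
f 18 32 29
f 6 41 19
f 41 12 40
f 19 40 5
f 41 40 19
f 12 42 39
f 42 11 35
f 39 35 3
f 42 35 39
f 11 37 36
f 37 8 24
f 36 24 7
f 37 24 36
f 8 23 28
f 23 2 25
f 28 25 9
f 23 25 28
f 4 30 16
f 30 10 31
f 16 31 5
f 30 31 16
f 4 16 14
f 16 5 15
f 14 15 3
f 16 15 14
f 4 14 21
f 14 3 20
f 21 20 7
f 14 20 21
f 4 21 26
f 21 7 27
f 26 27 9
f 21 27 26
f 4 26 30
f 26 9 33
f 30 33 10
f 26 33 30
f 5 31 19
f 31 10 32
f 19 32 6
f 31 32 19
f 3 15 39
f 15 5 40
f 39 40 12
f 15 40 39
f 7 20 36
f 20 3 35
f 36 35 11
f 20 35 36
f 9 27 28
f 27 7 24
f 28 24 8
f 27 24 28
f 10 33 29
f 33 9 25
f 29 25 2
f 33 25 29
f 44 43 47
f 44 47 45
f 45 47 48
f 45 48 46
f 47 43 49
f 47 49 48
f 48 49 50
f 48 50 46
f 49 43 51
f 49 51 50
f 50 51 52
f 50 52 46
f 51 43 53
f 51 53 52
f 52 53 54
f 52 54 46
f 53 43 55
f 53 55 54
f 54 55 56
f 54 56 46
f 55 43 57
f 55 57 56
f 56 57 58
f 56 58 46
f 57 43 59
f 57 59 58
f 58 59 60
f 58 60 46
f 59 43 61
f 59 61 60
f 60 61 62
f 60 62 46
f 61 43 63
f 61 63 62
f 62 63 64
f 62 64 46
f 63 43 65
f 63 65 64
f 64 65 66
f 64 66 46
f 65 43 67
f 65 67 66
f 66 67 68
f 66 68 46
f 67 43 69
f 67 69 68
f 68 69 70
f 68 70 46
f 69 43 71
f 69 71 70
f 70 71 72
f 70 72 46
f 71 43 73
f 71 73 72
f 72 73 74
f 72 74 46
f 73 43 75
f 73 75 74
f 74 75 76
f 74 76 46
f 75 43 44
f 75 44 76
f 76 44 45
f 76 45 46
f 78 77 80
f 78 80 79
f 80 77 81
f 80 81 79
f 81 77 82
f 81 82 79
f 82 77 83
f 82 83 79
f 83 77 84
f 83 84 79
f 84 77 85
f 84 85 79
f 85 77 86
f 85 86 79
f 86 77 87
f 86 87 79
f 87 77 88
f 87 88 79
f 88 77 89
f 88 89 79
f 89 77 90
f 89 90 79
f 90 77 91
f 90 91 79
f 91 77 92
f 91 92 79
f 92 77 93
f 92 93 79
f 93 77 78
f 93 78 79



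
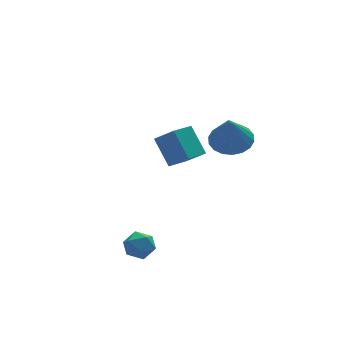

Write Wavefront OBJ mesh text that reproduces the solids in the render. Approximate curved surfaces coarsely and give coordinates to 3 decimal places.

v 4.056 -1.077 3.095
v 5.02 -0.77 3.442
v 3.644 -1.783 4.865
v 4.75 -0.389 3.531
v 4.341 -0.144 3.534
v 3.876 -0.083 3.449
v 3.447 -0.22 3.295
v 3.138 -0.526 3.101
v 3.011 -0.942 2.906
v 3.091 -1.384 2.748
v 3.362 -1.765 2.659
v 3.77 -2.01 2.656
v 4.235 -2.07 2.74
v 4.665 -1.934 2.894
v 4.973 -1.627 3.088
v 5.1 -1.212 3.284
v -0.87 -1.887 -1.618
v -0.14 -2.116 -1.967
v -1.54 -2.664 -2.513
v -0.81 -2.893 -2.862
v -1.007 -3.157 -2.088
v -0.593 -2.677 -1.535
v -1.087 -2.103 -2.945
v -0.673 -1.623 -2.392
v -0.274 -2.249 -2.787
v -0.224 -2.901 -2.258
v -1.456 -1.879 -2.222
v -1.406 -2.531 -1.693
v 1.938 1.624 0.038
v 2.623 0.743 0.98
v 1.592 2.76 1.351
v 2.277 1.879 2.293
v 3.023 2.221 -0.193
v 3.708 1.34 0.749
v 2.677 3.357 1.12
v 3.362 2.476 2.062
f 2 1 4
f 2 4 3
f 4 1 5
f 4 5 3
f 5 1 6
f 5 6 3
f 6 1 7
f 6 7 3
f 7 1 8
f 7 8 3
f 8 1 9
f 8 9 3
f 9 1 10
f 9 10 3
f 10 1 11
f 10 11 3
f 11 1 12
f 11 12 3
f 12 1 13
f 12 13 3
f 13 1 14
f 13 14 3
f 14 1 15
f 14 15 3
f 15 1 16
f 15 16 3
f 16 1 2
f 16 2 3
f 17 28 22
f 17 22 18
f 17 18 24
f 17 24 27
f 17 27 28
f 18 22 26
f 22 28 21
f 28 27 19
f 27 24 23
f 24 18 25
f 20 26 21
f 20 21 19
f 20 19 23
f 20 23 25
f 20 25 26
f 21 26 22
f 19 21 28
f 23 19 27
f 25 23 24
f 26 25 18
f 30 32 29
f 33 30 29
f 29 32 31
f 31 33 29
f 30 36 32
f 34 30 33
f 34 36 30
f 32 36 31
f 35 33 31
f 31 36 35
f 35 34 33
f 36 34 35



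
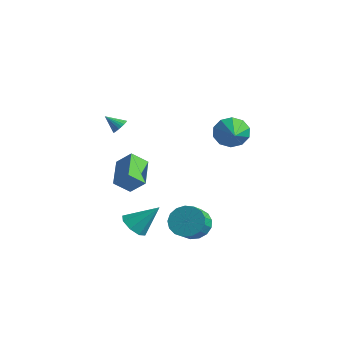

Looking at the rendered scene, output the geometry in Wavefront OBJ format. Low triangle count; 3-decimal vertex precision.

v 1.97 -2.596 -3.639
v 2.791 -2.905 -3.915
v 2.85 -1.504 -2.241
v 2.597 -2.318 -4.251
v 2.035 -1.893 -4.229
v 1.435 -1.881 -3.861
v 1.148 -2.287 -3.362
v 1.342 -2.874 -3.026
v 1.904 -3.298 -3.048
v 2.504 -3.311 -3.416
v 2.943 0.894 -4.367
v 3.284 0.359 -5.253
v 3.759 -0.588 -4.5
v 3.417 -0.054 -3.613
v 3.689 0.663 -5.127
v 4.164 -0.284 -4.373
v 3.923 1.019 -4.826
v 4.398 0.072 -4.073
v 3.933 1.347 -4.42
v 4.407 0.4 -3.667
v 3.715 1.571 -4.002
v 4.19 0.624 -3.249
v 3.321 1.639 -3.667
v 3.795 0.692 -2.914
v 2.84 1.537 -3.493
v 3.314 0.59 -2.74
v 2.382 1.287 -3.519
v 2.857 0.34 -2.765
v 2.053 0.948 -3.739
v 2.528 0 -2.985
v 1.928 0.595 -4.103
v 2.403 -0.352 -3.349
v 2.035 0.311 -4.527
v 2.51 -0.636 -3.774
v 2.35 0.161 -4.915
v 2.825 -0.786 -4.161
v 2.801 0.178 -5.177
v 3.276 -0.769 -4.423
v 1.957 4.599 1.293
v 2.545 4.889 0.434
v 3.543 3.381 1.967
v 2.67 5.323 0.926
v 2.522 5.481 1.557
v 2.159 5.302 2.088
v 1.719 4.854 2.315
v 1.37 4.309 2.151
v 1.245 3.875 1.66
v 1.392 3.717 1.029
v 1.755 3.896 0.498
v 2.196 4.344 0.271
v -0.571 -1.95 -1.577
v -1.903 -0.633 -0.823
v -0.154 -1.071 -2.377
v -1.486 0.247 -1.622
v 0.306 -1.567 -0.698
v -1.026 -0.249 0.057
v 0.723 -0.687 -1.497
v -0.609 0.63 -0.743
v 0.529 -2.302 3.375
v 0.723 -1.986 3.781
v -0.149 -2.798 4.085
v 0.561 -1.866 3.709
v 0.393 -1.813 3.586
v 0.246 -1.834 3.431
v 0.142 -1.926 3.268
v 0.098 -2.076 3.12
v 0.118 -2.26 3.012
v 0.202 -2.45 2.959
v 0.335 -2.618 2.969
v 0.498 -2.738 3.041
v 0.666 -2.791 3.164
v 0.813 -2.77 3.319
v 0.916 -2.678 3.483
v 0.961 -2.528 3.63
v 0.94 -2.344 3.738
v 0.857 -2.154 3.792
f 2 1 4
f 2 4 3
f 4 1 5
f 4 5 3
f 5 1 6
f 5 6 3
f 6 1 7
f 6 7 3
f 7 1 8
f 7 8 3
f 8 1 9
f 8 9 3
f 9 1 10
f 9 10 3
f 10 1 2
f 10 2 3
f 12 11 15
f 12 15 13
f 13 15 16
f 13 16 14
f 15 11 17
f 15 17 16
f 16 17 18
f 16 18 14
f 17 11 19
f 17 19 18
f 18 19 20
f 18 20 14
f 19 11 21
f 19 21 20
f 20 21 22
f 20 22 14
f 21 11 23
f 21 23 22
f 22 23 24
f 22 24 14
f 23 11 25
f 23 25 24
f 24 25 26
f 24 26 14
f 25 11 27
f 25 27 26
f 26 27 28
f 26 28 14
f 27 11 29
f 27 29 28
f 28 29 30
f 28 30 14
f 29 11 31
f 29 31 30
f 30 31 32
f 30 32 14
f 31 11 33
f 31 33 32
f 32 33 34
f 32 34 14
f 33 11 35
f 33 35 34
f 34 35 36
f 34 36 14
f 35 11 37
f 35 37 36
f 36 37 38
f 36 38 14
f 37 11 12
f 37 12 38
f 38 12 13
f 38 13 14
f 40 39 42
f 40 42 41
f 42 39 43
f 42 43 41
f 43 39 44
f 43 44 41
f 44 39 45
f 44 45 41
f 45 39 46
f 45 46 41
f 46 39 47
f 46 47 41
f 47 39 48
f 47 48 41
f 48 39 49
f 48 49 41
f 49 39 50
f 49 50 41
f 50 39 40
f 50 40 41
f 52 54 51
f 55 52 51
f 51 54 53
f 53 55 51
f 52 58 54
f 56 52 55
f 56 58 52
f 54 58 53
f 57 55 53
f 53 58 57
f 57 56 55
f 58 56 57
f 60 59 62
f 60 62 61
f 62 59 63
f 62 63 61
f 63 59 64
f 63 64 61
f 64 59 65
f 64 65 61
f 65 59 66
f 65 66 61
f 66 59 67
f 66 67 61
f 67 59 68
f 67 68 61
f 68 59 69
f 68 69 61
f 69 59 70
f 69 70 61
f 70 59 71
f 70 71 61
f 71 59 72
f 71 72 61
f 72 59 73
f 72 73 61
f 73 59 74
f 73 74 61
f 74 59 75
f 74 75 61
f 75 59 76
f 75 76 61
f 76 59 60
f 76 60 61



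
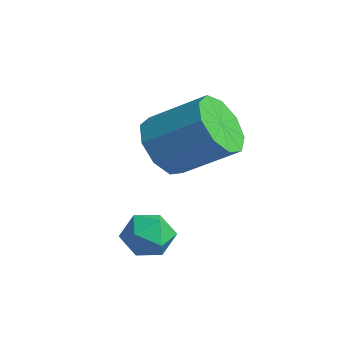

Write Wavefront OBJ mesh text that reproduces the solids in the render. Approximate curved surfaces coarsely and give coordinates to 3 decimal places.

v 0.222 -2.189 -0.497
v 0.577 -1.781 -0.153
v 1.083 -2.679 -0.807
v 1.438 -2.271 -0.463
v 1.063 -2.699 -0.166
v 0.531 -2.396 0.025
v 1.129 -2.064 -0.985
v 0.597 -1.761 -0.794
v 1.138 -1.704 -0.454
v 1.097 -2.096 0.052
v 0.563 -2.364 -1.012
v 0.522 -2.756 -0.506
v -0.964 -0.753 0.889
v -0.29 -0.993 0.412
v 0.658 -0.088 1.294
v -0.016 0.153 1.771
v -0.537 -0.511 0.182
v 0.411 0.394 1.065
v -0.984 -0.142 0.284
v -0.036 0.763 1.166
v -1.421 -0.059 0.668
v -0.473 0.847 1.55
v -1.645 -0.3 1.156
v -0.697 0.605 2.038
v -1.55 -0.753 1.519
v -0.602 0.152 2.401
v -1.181 -1.206 1.587
v -0.233 -0.301 2.469
v -0.71 -1.447 1.328
v 0.238 -0.542 2.211
v -0.358 -1.363 0.864
v 0.589 -0.458 1.747
f 1 12 6
f 1 6 2
f 1 2 8
f 1 8 11
f 1 11 12
f 2 6 10
f 6 12 5
f 12 11 3
f 11 8 7
f 8 2 9
f 4 10 5
f 4 5 3
f 4 3 7
f 4 7 9
f 4 9 10
f 5 10 6
f 3 5 12
f 7 3 11
f 9 7 8
f 10 9 2
f 14 13 17
f 14 17 15
f 15 17 18
f 15 18 16
f 17 13 19
f 17 19 18
f 18 19 20
f 18 20 16
f 19 13 21
f 19 21 20
f 20 21 22
f 20 22 16
f 21 13 23
f 21 23 22
f 22 23 24
f 22 24 16
f 23 13 25
f 23 25 24
f 24 25 26
f 24 26 16
f 25 13 27
f 25 27 26
f 26 27 28
f 26 28 16
f 27 13 29
f 27 29 28
f 28 29 30
f 28 30 16
f 29 13 31
f 29 31 30
f 30 31 32
f 30 32 16
f 31 13 14
f 31 14 32
f 32 14 15
f 32 15 16



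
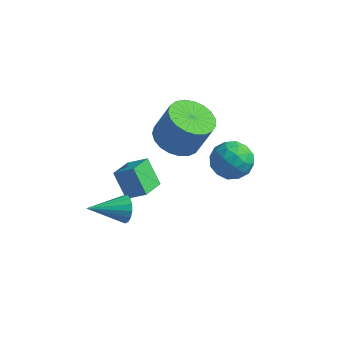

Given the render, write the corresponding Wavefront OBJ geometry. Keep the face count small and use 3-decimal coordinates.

v -1.228 -0.487 0.176
v -0.448 -0.358 0.684
v -1.188 0.591 -0.16
v -0.407 0.72 0.347
v -0.533 -0.82 -0.807
v 0.248 -0.691 -0.3
v -0.492 0.258 -1.144
v 0.288 0.387 -0.636
v 0.147 2.014 0.654
v 0.829 2.617 0.293
v 1.416 2.81 1.726
v 0.733 2.206 2.086
v 0.527 2.875 0.382
v 1.113 3.068 1.815
v 0.158 2.984 0.518
v 0.745 3.177 1.951
v -0.212 2.925 0.678
v 0.375 3.118 2.11
v -0.52 2.709 0.833
v 0.066 2.902 2.266
v -0.713 2.372 0.957
v -0.127 2.565 2.39
v -0.758 1.973 1.029
v -0.171 2.166 2.462
v -0.645 1.582 1.036
v -0.059 1.775 2.469
v -0.396 1.265 0.977
v 0.19 1.458 2.41
v -0.053 1.077 0.862
v 0.533 1.27 2.294
v 0.324 1.051 0.711
v 0.911 1.244 2.143
v 0.671 1.192 0.55
v 1.258 1.385 1.982
v 0.927 1.475 0.407
v 1.514 1.668 1.839
v 1.049 1.851 0.306
v 1.635 2.044 1.739
v 1.014 2.255 0.266
v 1.6 2.448 1.699
v -0.188 -1.529 -0.602
v 0.122 -1.602 -0.082
v -1.272 -2.531 -0.098
v -0.058 -1.38 -0.025
v -0.268 -1.191 -0.1
v -0.459 -1.079 -0.29
v -0.588 -1.071 -0.552
v -0.626 -1.167 -0.825
v -0.564 -1.346 -1.047
v -0.415 -1.567 -1.167
v -0.214 -1.779 -1.157
v -0.008 -1.934 -1.021
v 0.157 -1.995 -0.788
v 0.244 -1.95 -0.513
v 0.231 -1.808 -0.258
v 1.562 3.369 -0.165
v 2.115 3.695 -0.817
v 2.085 2.005 -0.403
v 2.638 2.331 -1.055
v 2.79 2.543 -0.179
v 2.467 3.386 -0.031
v 1.733 2.314 -1.189
v 1.41 3.157 -1.041
v 2.22 3.043 -1.45
v 2.874 3.184 -0.826
v 1.326 2.516 -0.394
v 1.98 2.657 0.23
v 1.793 3.652 -0.47
v 2.407 2.048 -0.75
v 2.497 2.173 -0.235
v 2.822 2.364 -0.618
v 2 3.47 -0.008
v 2.325 3.662 -0.392
v 2.722 2.985 -0.016
v 1.875 2.038 -0.828
v 2.2 2.23 -1.212
v 1.378 3.336 -0.602
v 1.703 3.527 -0.985
v 1.478 2.715 -1.204
v 2.179 3.46 -1.225
v 2.487 2.658 -1.365
v 1.955 2.648 -1.444
v 1.765 3.144 -1.357
v 2.563 3.543 -0.858
v 2.871 2.741 -0.999
v 2.961 2.866 -0.483
v 2.771 3.362 -0.397
v 2.625 3.16 -1.23
v 1.329 2.959 -0.221
v 1.637 2.157 -0.362
v 1.429 2.338 -0.823
v 1.239 2.834 -0.737
v 1.713 3.042 0.145
v 2.021 2.24 0.005
v 2.435 2.556 0.137
v 2.245 3.052 0.224
v 1.575 2.54 0.01
f 2 4 1
f 5 2 1
f 1 4 3
f 3 5 1
f 2 8 4
f 6 2 5
f 6 8 2
f 4 8 3
f 7 5 3
f 3 8 7
f 7 6 5
f 8 6 7
f 10 9 13
f 10 13 11
f 11 13 14
f 11 14 12
f 13 9 15
f 13 15 14
f 14 15 16
f 14 16 12
f 15 9 17
f 15 17 16
f 16 17 18
f 16 18 12
f 17 9 19
f 17 19 18
f 18 19 20
f 18 20 12
f 19 9 21
f 19 21 20
f 20 21 22
f 20 22 12
f 21 9 23
f 21 23 22
f 22 23 24
f 22 24 12
f 23 9 25
f 23 25 24
f 24 25 26
f 24 26 12
f 25 9 27
f 25 27 26
f 26 27 28
f 26 28 12
f 27 9 29
f 27 29 28
f 28 29 30
f 28 30 12
f 29 9 31
f 29 31 30
f 30 31 32
f 30 32 12
f 31 9 33
f 31 33 32
f 32 33 34
f 32 34 12
f 33 9 35
f 33 35 34
f 34 35 36
f 34 36 12
f 35 9 37
f 35 37 36
f 36 37 38
f 36 38 12
f 37 9 39
f 37 39 38
f 38 39 40
f 38 40 12
f 39 9 10
f 39 10 40
f 40 10 11
f 40 11 12
f 42 41 44
f 42 44 43
f 44 41 45
f 44 45 43
f 45 41 46
f 45 46 43
f 46 41 47
f 46 47 43
f 47 41 48
f 47 48 43
f 48 41 49
f 48 49 43
f 49 41 50
f 49 50 43
f 50 41 51
f 50 51 43
f 51 41 52
f 51 52 43
f 52 41 53
f 52 53 43
f 53 41 54
f 53 54 43
f 54 41 55
f 54 55 43
f 55 41 42
f 55 42 43
f 56 93 72
f 93 67 96
f 72 96 61
f 93 96 72
f 56 72 68
f 72 61 73
f 68 73 57
f 72 73 68
f 56 68 77
f 68 57 78
f 77 78 63
f 68 78 77
f 56 77 89
f 77 63 92
f 89 92 66
f 77 92 89
f 56 89 93
f 89 66 97
f 93 97 67
f 89 97 93
f 57 73 84
f 73 61 87
f 84 87 65
f 73 87 84
f 61 96 74
f 96 67 95
f 74 95 60
f 96 95 74
f 67 97 94
f 97 66 90
f 94 90 58
f 97 90 94
f 66 92 91
f 92 63 79
f 91 79 62
f 92 79 91
f 63 78 83
f 78 57 80
f 83 80 64
f 78 80 83
f 59 85 71
f 85 65 86
f 71 86 60
f 85 86 71
f 59 71 69
f 71 60 70
f 69 70 58
f 71 70 69
f 59 69 76
f 69 58 75
f 76 75 62
f 69 75 76
f 59 76 81
f 76 62 82
f 81 82 64
f 76 82 81
f 59 81 85
f 81 64 88
f 85 88 65
f 81 88 85
f 60 86 74
f 86 65 87
f 74 87 61
f 86 87 74
f 58 70 94
f 70 60 95
f 94 95 67
f 70 95 94
f 62 75 91
f 75 58 90
f 91 90 66
f 75 90 91
f 64 82 83
f 82 62 79
f 83 79 63
f 82 79 83
f 65 88 84
f 88 64 80
f 84 80 57
f 88 80 84



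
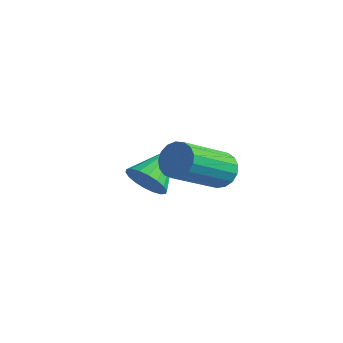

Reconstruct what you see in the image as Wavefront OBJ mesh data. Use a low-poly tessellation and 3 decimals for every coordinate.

v 3.462 -0.569 1.041
v 3.956 -0.452 1.379
v 3.412 -1.953 2.696
v 2.918 -2.071 2.359
v 3.751 -0.278 1.493
v 3.207 -1.779 2.81
v 3.48 -0.171 1.503
v 2.936 -1.672 2.82
v 3.204 -0.155 1.407
v 2.66 -1.656 2.724
v 2.988 -0.234 1.228
v 2.444 -1.735 2.545
v 2.88 -0.39 1.006
v 2.336 -1.891 2.323
v 2.906 -0.587 0.792
v 2.362 -2.088 2.109
v 3.059 -0.78 0.635
v 2.515 -2.281 1.952
v 3.304 -0.925 0.571
v 2.76 -2.426 1.888
v 3.586 -0.988 0.615
v 3.042 -2.489 1.932
v 3.839 -0.956 0.757
v 3.295 -2.457 2.074
v 4.006 -0.835 0.964
v 3.462 -2.336 2.281
v 4.048 -0.653 1.188
v 3.504 -2.154 2.505
v 0.591 0.093 -1.284
v 0.963 0.31 -1.874
v 0.709 1.547 -0.676
v 0.655 0.369 -1.957
v 0.334 0.374 -1.907
v 0.064 0.324 -1.733
v -0.101 0.227 -1.471
v -0.13 0.104 -1.172
v -0.015 -0.021 -0.894
v 0.219 -0.123 -0.694
v 0.528 -0.183 -0.611
v 0.849 -0.188 -0.661
v 1.119 -0.137 -0.835
v 1.284 -0.041 -1.097
v 1.313 0.082 -1.396
v 1.198 0.207 -1.674
f 2 1 5
f 2 5 3
f 3 5 6
f 3 6 4
f 5 1 7
f 5 7 6
f 6 7 8
f 6 8 4
f 7 1 9
f 7 9 8
f 8 9 10
f 8 10 4
f 9 1 11
f 9 11 10
f 10 11 12
f 10 12 4
f 11 1 13
f 11 13 12
f 12 13 14
f 12 14 4
f 13 1 15
f 13 15 14
f 14 15 16
f 14 16 4
f 15 1 17
f 15 17 16
f 16 17 18
f 16 18 4
f 17 1 19
f 17 19 18
f 18 19 20
f 18 20 4
f 19 1 21
f 19 21 20
f 20 21 22
f 20 22 4
f 21 1 23
f 21 23 22
f 22 23 24
f 22 24 4
f 23 1 25
f 23 25 24
f 24 25 26
f 24 26 4
f 25 1 27
f 25 27 26
f 26 27 28
f 26 28 4
f 27 1 2
f 27 2 28
f 28 2 3
f 28 3 4
f 30 29 32
f 30 32 31
f 32 29 33
f 32 33 31
f 33 29 34
f 33 34 31
f 34 29 35
f 34 35 31
f 35 29 36
f 35 36 31
f 36 29 37
f 36 37 31
f 37 29 38
f 37 38 31
f 38 29 39
f 38 39 31
f 39 29 40
f 39 40 31
f 40 29 41
f 40 41 31
f 41 29 42
f 41 42 31
f 42 29 43
f 42 43 31
f 43 29 44
f 43 44 31
f 44 29 30
f 44 30 31



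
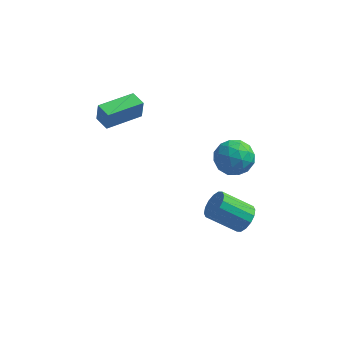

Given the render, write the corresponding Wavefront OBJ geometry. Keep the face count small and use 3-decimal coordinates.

v -3.062 -1.075 3.423
v -2.973 -1.044 4.458
v -3.734 -0.478 3.462
v -3.645 -0.446 4.498
v -1.735 0.426 3.262
v -1.646 0.458 4.298
v -2.407 1.024 3.302
v -2.318 1.055 4.337
v 3.829 -1.321 -1.939
v 4.308 -1.525 -1.318
v 2.81 -1.763 -0.241
v 2.331 -1.559 -0.861
v 4.263 -1.11 -1.288
v 2.765 -1.347 -0.211
v 4.102 -0.75 -1.433
v 2.604 -0.988 -0.356
v 3.868 -0.544 -1.713
v 2.37 -0.782 -0.636
v 3.623 -0.546 -2.054
v 2.126 -0.784 -0.977
v 3.434 -0.756 -2.363
v 1.936 -0.993 -1.286
v 3.35 -1.117 -2.559
v 1.852 -1.355 -1.482
v 3.395 -1.533 -2.589
v 1.897 -1.77 -1.512
v 3.556 -1.892 -2.444
v 2.058 -2.13 -1.367
v 3.79 -2.098 -2.164
v 2.292 -2.336 -1.087
v 4.034 -2.096 -1.823
v 2.537 -2.334 -0.746
v 4.224 -1.887 -1.514
v 2.726 -2.124 -0.437
v 3.715 -0.998 3.183
v 4.24 -1.656 3.795
v 2.38 -2.024 3.225
v 2.905 -2.682 3.837
v 2.609 -1.754 4.204
v 3.434 -1.12 4.178
v 3.186 -2.56 2.842
v 4.011 -1.926 2.816
v 3.913 -2.621 3.585
v 3.557 -2.123 4.426
v 3.063 -1.557 2.594
v 2.707 -1.059 3.435
v 4.095 -1.237 3.485
v 2.525 -2.443 3.535
v 2.351 -1.898 3.75
v 2.66 -2.284 4.11
v 3.621 -0.922 3.71
v 3.929 -1.308 4.07
v 2.971 -1.366 4.31
v 2.691 -2.372 2.95
v 2.999 -2.758 3.31
v 3.96 -1.396 2.91
v 4.269 -1.782 3.27
v 3.649 -2.314 2.71
v 4.211 -2.191 3.722
v 3.427 -2.794 3.746
v 3.592 -2.723 3.162
v 4.077 -2.35 3.146
v 4.002 -1.898 4.216
v 3.217 -2.501 4.241
v 3.043 -1.956 4.456
v 3.528 -1.583 4.441
v 3.809 -2.466 4.092
v 3.403 -1.179 2.779
v 2.618 -1.782 2.804
v 3.092 -2.097 2.579
v 3.577 -1.724 2.564
v 3.193 -0.886 3.274
v 2.409 -1.489 3.298
v 2.543 -1.33 3.874
v 3.028 -0.957 3.858
v 2.811 -1.214 2.928
f 2 4 1
f 5 2 1
f 1 4 3
f 3 5 1
f 2 8 4
f 6 2 5
f 6 8 2
f 4 8 3
f 7 5 3
f 3 8 7
f 7 6 5
f 8 6 7
f 10 9 13
f 10 13 11
f 11 13 14
f 11 14 12
f 13 9 15
f 13 15 14
f 14 15 16
f 14 16 12
f 15 9 17
f 15 17 16
f 16 17 18
f 16 18 12
f 17 9 19
f 17 19 18
f 18 19 20
f 18 20 12
f 19 9 21
f 19 21 20
f 20 21 22
f 20 22 12
f 21 9 23
f 21 23 22
f 22 23 24
f 22 24 12
f 23 9 25
f 23 25 24
f 24 25 26
f 24 26 12
f 25 9 27
f 25 27 26
f 26 27 28
f 26 28 12
f 27 9 29
f 27 29 28
f 28 29 30
f 28 30 12
f 29 9 31
f 29 31 30
f 30 31 32
f 30 32 12
f 31 9 33
f 31 33 32
f 32 33 34
f 32 34 12
f 33 9 10
f 33 10 34
f 34 10 11
f 34 11 12
f 35 72 51
f 72 46 75
f 51 75 40
f 72 75 51
f 35 51 47
f 51 40 52
f 47 52 36
f 51 52 47
f 35 47 56
f 47 36 57
f 56 57 42
f 47 57 56
f 35 56 68
f 56 42 71
f 68 71 45
f 56 71 68
f 35 68 72
f 68 45 76
f 72 76 46
f 68 76 72
f 36 52 63
f 52 40 66
f 63 66 44
f 52 66 63
f 40 75 53
f 75 46 74
f 53 74 39
f 75 74 53
f 46 76 73
f 76 45 69
f 73 69 37
f 76 69 73
f 45 71 70
f 71 42 58
f 70 58 41
f 71 58 70
f 42 57 62
f 57 36 59
f 62 59 43
f 57 59 62
f 38 64 50
f 64 44 65
f 50 65 39
f 64 65 50
f 38 50 48
f 50 39 49
f 48 49 37
f 50 49 48
f 38 48 55
f 48 37 54
f 55 54 41
f 48 54 55
f 38 55 60
f 55 41 61
f 60 61 43
f 55 61 60
f 38 60 64
f 60 43 67
f 64 67 44
f 60 67 64
f 39 65 53
f 65 44 66
f 53 66 40
f 65 66 53
f 37 49 73
f 49 39 74
f 73 74 46
f 49 74 73
f 41 54 70
f 54 37 69
f 70 69 45
f 54 69 70
f 43 61 62
f 61 41 58
f 62 58 42
f 61 58 62
f 44 67 63
f 67 43 59
f 63 59 36
f 67 59 63



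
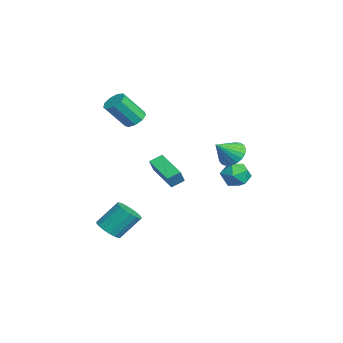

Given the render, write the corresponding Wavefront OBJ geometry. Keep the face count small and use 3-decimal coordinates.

v -4.074 -1.789 2.997
v -3.624 -2.236 2.596
v -3.456 -3.437 4.122
v -3.906 -2.991 4.523
v -3.346 -1.883 2.843
v -3.178 -3.084 4.37
v -3.408 -1.486 3.162
v -3.24 -2.688 4.689
v -3.782 -1.231 3.404
v -3.614 -2.433 4.93
v -4.292 -1.237 3.455
v -4.125 -2.439 4.982
v -4.701 -1.502 3.292
v -4.533 -2.703 4.818
v -4.816 -1.901 2.99
v -4.648 -3.102 4.517
v -4.583 -2.248 2.692
v -4.416 -3.449 4.219
v -4.113 -2.38 2.536
v -3.945 -3.581 4.063
v -0.211 -1.342 0.628
v -0.388 -0.609 0.998
v 1.373 -0.606 -0.069
v 1.195 0.127 0.302
v 0.305 -1.647 1.478
v 0.127 -0.914 1.849
v 1.888 -0.911 0.782
v 1.711 -0.178 1.152
v 2.837 2.372 2.762
v 3.215 3.013 3.231
v 3.343 1.388 3.698
v 2.884 2.991 3.386
v 2.545 2.861 3.433
v 2.257 2.647 3.364
v 2.068 2.385 3.191
v 2.013 2.121 2.944
v 2.1 1.9 2.665
v 2.314 1.761 2.403
v 2.619 1.728 2.203
v 2.961 1.806 2.1
v 3.282 1.982 2.111
v 3.526 2.225 2.234
v 3.65 2.494 2.449
v 3.634 2.741 2.718
v 3.48 2.925 2.994
v -2.76 4.089 -0.293
v -2.369 4.481 -1.1
v -2.251 2.659 -0.74
v -1.86 3.051 -1.547
v -1.474 3.249 -0.671
v -1.788 4.133 -0.395
v -2.832 3.007 -1.445
v -3.146 3.891 -1.169
v -2.414 3.812 -1.812
v -1.574 3.961 -1.333
v -3.046 3.179 -0.507
v -2.206 3.328 -0.028
v 0.926 -3.955 -3.219
v 1.481 -3.461 -3.612
v 1.389 -2.292 -2.274
v 0.834 -2.785 -1.881
v 1.125 -3.334 -3.749
v 1.033 -2.164 -2.41
v 0.723 -3.348 -3.763
v 0.631 -2.178 -2.425
v 0.368 -3.501 -3.654
v 0.276 -2.332 -2.315
v 0.141 -3.759 -3.444
v 0.049 -2.589 -2.106
v 0.093 -4.061 -3.184
v 0.002 -2.891 -1.845
v 0.237 -4.339 -2.931
v 0.145 -3.169 -1.592
v 0.538 -4.529 -2.744
v 0.446 -3.359 -1.406
v 0.928 -4.587 -2.667
v 0.836 -3.418 -1.328
v 1.318 -4.501 -2.715
v 1.226 -3.331 -1.377
v 1.617 -4.289 -2.88
v 1.526 -3.12 -1.541
v 1.759 -4.001 -3.122
v 1.667 -2.831 -1.783
v 1.709 -3.702 -3.386
v 1.618 -2.533 -2.048
f 2 1 5
f 2 5 3
f 3 5 6
f 3 6 4
f 5 1 7
f 5 7 6
f 6 7 8
f 6 8 4
f 7 1 9
f 7 9 8
f 8 9 10
f 8 10 4
f 9 1 11
f 9 11 10
f 10 11 12
f 10 12 4
f 11 1 13
f 11 13 12
f 12 13 14
f 12 14 4
f 13 1 15
f 13 15 14
f 14 15 16
f 14 16 4
f 15 1 17
f 15 17 16
f 16 17 18
f 16 18 4
f 17 1 19
f 17 19 18
f 18 19 20
f 18 20 4
f 19 1 2
f 19 2 20
f 20 2 3
f 20 3 4
f 22 24 21
f 25 22 21
f 21 24 23
f 23 25 21
f 22 28 24
f 26 22 25
f 26 28 22
f 24 28 23
f 27 25 23
f 23 28 27
f 27 26 25
f 28 26 27
f 30 29 32
f 30 32 31
f 32 29 33
f 32 33 31
f 33 29 34
f 33 34 31
f 34 29 35
f 34 35 31
f 35 29 36
f 35 36 31
f 36 29 37
f 36 37 31
f 37 29 38
f 37 38 31
f 38 29 39
f 38 39 31
f 39 29 40
f 39 40 31
f 40 29 41
f 40 41 31
f 41 29 42
f 41 42 31
f 42 29 43
f 42 43 31
f 43 29 44
f 43 44 31
f 44 29 45
f 44 45 31
f 45 29 30
f 45 30 31
f 46 57 51
f 46 51 47
f 46 47 53
f 46 53 56
f 46 56 57
f 47 51 55
f 51 57 50
f 57 56 48
f 56 53 52
f 53 47 54
f 49 55 50
f 49 50 48
f 49 48 52
f 49 52 54
f 49 54 55
f 50 55 51
f 48 50 57
f 52 48 56
f 54 52 53
f 55 54 47
f 59 58 62
f 59 62 60
f 60 62 63
f 60 63 61
f 62 58 64
f 62 64 63
f 63 64 65
f 63 65 61
f 64 58 66
f 64 66 65
f 65 66 67
f 65 67 61
f 66 58 68
f 66 68 67
f 67 68 69
f 67 69 61
f 68 58 70
f 68 70 69
f 69 70 71
f 69 71 61
f 70 58 72
f 70 72 71
f 71 72 73
f 71 73 61
f 72 58 74
f 72 74 73
f 73 74 75
f 73 75 61
f 74 58 76
f 74 76 75
f 75 76 77
f 75 77 61
f 76 58 78
f 76 78 77
f 77 78 79
f 77 79 61
f 78 58 80
f 78 80 79
f 79 80 81
f 79 81 61
f 80 58 82
f 80 82 81
f 81 82 83
f 81 83 61
f 82 58 84
f 82 84 83
f 83 84 85
f 83 85 61
f 84 58 59
f 84 59 85
f 85 59 60
f 85 60 61



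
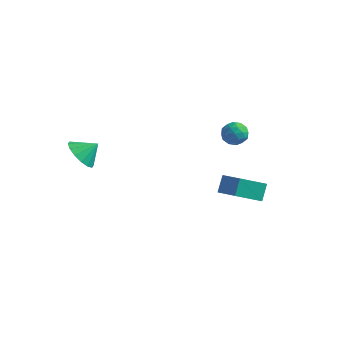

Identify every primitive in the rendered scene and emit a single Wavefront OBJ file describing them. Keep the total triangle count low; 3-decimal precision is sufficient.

v 3.256 0.296 -0.342
v 3.131 1.02 0.568
v 1.816 0.897 -1.018
v 1.691 1.621 -0.107
v 4.209 1.579 -1.233
v 4.084 2.303 -0.322
v 2.769 2.18 -1.908
v 2.644 2.904 -0.998
v 0.907 4.603 1.691
v 1.581 4.3 1.313
v 0.679 3.4 2.247
v 1.353 3.097 1.869
v 1.435 3.652 2.482
v 1.576 4.395 2.138
v 0.684 3.305 1.422
v 0.825 4.048 1.078
v 1.444 3.498 1.146
v 1.908 3.712 1.801
v 0.352 3.988 1.759
v 0.816 4.202 2.414
v 1.264 4.557 1.453
v 0.996 3.143 2.107
v 1.044 3.469 2.467
v 1.44 3.291 2.244
v 1.261 4.613 1.938
v 1.657 4.435 1.716
v 1.571 4.054 2.403
v 0.603 3.265 1.844
v 0.999 3.087 1.622
v 0.82 4.409 1.316
v 1.216 4.231 1.093
v 0.689 3.646 1.157
v 1.58 3.907 1.133
v 1.446 3.201 1.46
v 1.053 3.322 1.197
v 1.135 3.759 0.995
v 1.852 4.033 1.518
v 1.718 3.327 1.845
v 1.766 3.653 2.205
v 1.849 4.09 2.003
v 1.772 3.562 1.42
v 0.542 4.373 1.715
v 0.408 3.667 2.042
v 0.411 3.61 1.557
v 0.494 4.047 1.355
v 0.814 4.499 2.1
v 0.68 3.793 2.427
v 1.125 3.941 2.565
v 1.207 4.378 2.363
v 0.488 4.138 2.14
v -4.066 -3.567 2.577
v -3.448 -3.291 1.761
v -3.374 -2.913 3.323
v -3.836 -2.904 1.783
v -4.286 -2.694 2.017
v -4.677 -2.719 2.401
v -4.905 -2.97 2.832
v -4.907 -3.382 3.195
v -4.684 -3.843 3.393
v -4.296 -4.23 3.371
v -3.846 -4.439 3.137
v -3.455 -4.415 2.753
v -3.228 -4.163 2.321
v -3.225 -3.752 1.959
f 2 4 1
f 5 2 1
f 1 4 3
f 3 5 1
f 2 8 4
f 6 2 5
f 6 8 2
f 4 8 3
f 7 5 3
f 3 8 7
f 7 6 5
f 8 6 7
f 9 46 25
f 46 20 49
f 25 49 14
f 46 49 25
f 9 25 21
f 25 14 26
f 21 26 10
f 25 26 21
f 9 21 30
f 21 10 31
f 30 31 16
f 21 31 30
f 9 30 42
f 30 16 45
f 42 45 19
f 30 45 42
f 9 42 46
f 42 19 50
f 46 50 20
f 42 50 46
f 10 26 37
f 26 14 40
f 37 40 18
f 26 40 37
f 14 49 27
f 49 20 48
f 27 48 13
f 49 48 27
f 20 50 47
f 50 19 43
f 47 43 11
f 50 43 47
f 19 45 44
f 45 16 32
f 44 32 15
f 45 32 44
f 16 31 36
f 31 10 33
f 36 33 17
f 31 33 36
f 12 38 24
f 38 18 39
f 24 39 13
f 38 39 24
f 12 24 22
f 24 13 23
f 22 23 11
f 24 23 22
f 12 22 29
f 22 11 28
f 29 28 15
f 22 28 29
f 12 29 34
f 29 15 35
f 34 35 17
f 29 35 34
f 12 34 38
f 34 17 41
f 38 41 18
f 34 41 38
f 13 39 27
f 39 18 40
f 27 40 14
f 39 40 27
f 11 23 47
f 23 13 48
f 47 48 20
f 23 48 47
f 15 28 44
f 28 11 43
f 44 43 19
f 28 43 44
f 17 35 36
f 35 15 32
f 36 32 16
f 35 32 36
f 18 41 37
f 41 17 33
f 37 33 10
f 41 33 37
f 52 51 54
f 52 54 53
f 54 51 55
f 54 55 53
f 55 51 56
f 55 56 53
f 56 51 57
f 56 57 53
f 57 51 58
f 57 58 53
f 58 51 59
f 58 59 53
f 59 51 60
f 59 60 53
f 60 51 61
f 60 61 53
f 61 51 62
f 61 62 53
f 62 51 63
f 62 63 53
f 63 51 64
f 63 64 53
f 64 51 52
f 64 52 53



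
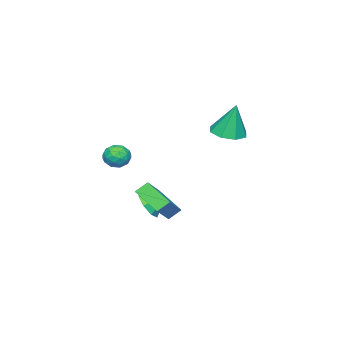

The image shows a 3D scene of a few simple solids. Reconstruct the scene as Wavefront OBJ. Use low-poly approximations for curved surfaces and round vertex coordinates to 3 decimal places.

v 0.658 -3.083 -3.183
v 1.254 -3.275 -2.416
v 0.182 -2.297 -2.617
v 1.546 -2.758 -2.887
v 1.318 -2.432 -3.532
v 0.704 -2.487 -3.973
v 0.063 -2.892 -3.951
v -0.229 -3.408 -3.479
v -0.001 -3.734 -2.834
v 0.613 -3.679 -2.394
v 2.887 -2.576 1.337
v 3.446 -2.612 1.892
v 3.514 -3.448 0.648
v 4.073 -3.484 1.203
v 3.351 -3.764 1.352
v 2.963 -3.225 1.777
v 3.997 -2.835 0.763
v 3.609 -2.296 1.188
v 4.132 -2.772 1.537
v 3.733 -3.347 1.901
v 3.227 -2.713 0.639
v 2.828 -3.288 1.003
v 3.111 -2.517 1.675
v 3.849 -3.543 0.865
v 3.424 -3.707 0.953
v 3.753 -3.729 1.279
v 2.828 -2.878 1.607
v 3.156 -2.899 1.934
v 3.1 -3.576 1.616
v 3.804 -3.161 0.606
v 4.132 -3.182 0.933
v 3.207 -2.331 1.261
v 3.536 -2.353 1.587
v 3.86 -2.484 0.924
v 3.843 -2.633 1.792
v 4.212 -3.145 1.388
v 4.167 -2.764 1.129
v 3.939 -2.447 1.379
v 3.608 -2.97 2.007
v 3.977 -3.483 1.602
v 3.553 -3.648 1.689
v 3.325 -3.331 1.939
v 4.012 -3.065 1.798
v 2.983 -2.577 0.938
v 3.352 -3.09 0.533
v 3.635 -2.729 0.601
v 3.407 -2.412 0.851
v 2.748 -2.915 1.152
v 3.117 -3.427 0.748
v 3.021 -3.613 1.161
v 2.793 -3.296 1.411
v 2.948 -2.995 0.742
v 1.627 -0.348 -2.563
v 1.336 -1.902 -1.662
v 3.287 0.084 -1.284
v 2.996 -1.47 -0.382
v 2.164 -0.77 -3.118
v 1.873 -2.324 -2.216
v 3.824 -0.338 -1.838
v 3.533 -1.892 -0.937
v -0.486 1.103 2.603
v 0.507 1.281 2.564
v -0.494 1.577 4.577
v 0.087 1.912 2.411
v -0.669 2.068 2.37
v -1.318 1.659 2.466
v -1.48 0.924 2.643
v -1.059 0.293 2.796
v -0.303 0.137 2.836
v 0.345 0.546 2.74
f 2 1 4
f 2 4 3
f 4 1 5
f 4 5 3
f 5 1 6
f 5 6 3
f 6 1 7
f 6 7 3
f 7 1 8
f 7 8 3
f 8 1 9
f 8 9 3
f 9 1 10
f 9 10 3
f 10 1 2
f 10 2 3
f 11 48 27
f 48 22 51
f 27 51 16
f 48 51 27
f 11 27 23
f 27 16 28
f 23 28 12
f 27 28 23
f 11 23 32
f 23 12 33
f 32 33 18
f 23 33 32
f 11 32 44
f 32 18 47
f 44 47 21
f 32 47 44
f 11 44 48
f 44 21 52
f 48 52 22
f 44 52 48
f 12 28 39
f 28 16 42
f 39 42 20
f 28 42 39
f 16 51 29
f 51 22 50
f 29 50 15
f 51 50 29
f 22 52 49
f 52 21 45
f 49 45 13
f 52 45 49
f 21 47 46
f 47 18 34
f 46 34 17
f 47 34 46
f 18 33 38
f 33 12 35
f 38 35 19
f 33 35 38
f 14 40 26
f 40 20 41
f 26 41 15
f 40 41 26
f 14 26 24
f 26 15 25
f 24 25 13
f 26 25 24
f 14 24 31
f 24 13 30
f 31 30 17
f 24 30 31
f 14 31 36
f 31 17 37
f 36 37 19
f 31 37 36
f 14 36 40
f 36 19 43
f 40 43 20
f 36 43 40
f 15 41 29
f 41 20 42
f 29 42 16
f 41 42 29
f 13 25 49
f 25 15 50
f 49 50 22
f 25 50 49
f 17 30 46
f 30 13 45
f 46 45 21
f 30 45 46
f 19 37 38
f 37 17 34
f 38 34 18
f 37 34 38
f 20 43 39
f 43 19 35
f 39 35 12
f 43 35 39
f 54 56 53
f 57 54 53
f 53 56 55
f 55 57 53
f 54 60 56
f 58 54 57
f 58 60 54
f 56 60 55
f 59 57 55
f 55 60 59
f 59 58 57
f 60 58 59
f 62 61 64
f 62 64 63
f 64 61 65
f 64 65 63
f 65 61 66
f 65 66 63
f 66 61 67
f 66 67 63
f 67 61 68
f 67 68 63
f 68 61 69
f 68 69 63
f 69 61 70
f 69 70 63
f 70 61 62
f 70 62 63

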